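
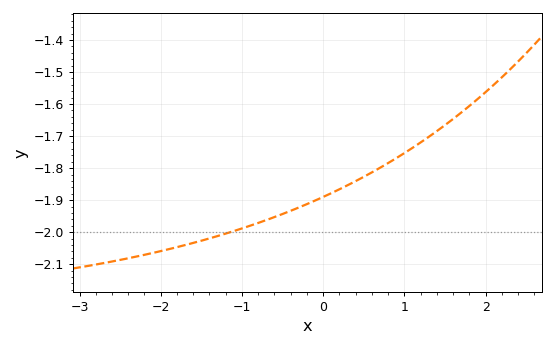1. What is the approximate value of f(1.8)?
-1.61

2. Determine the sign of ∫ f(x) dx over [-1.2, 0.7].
negative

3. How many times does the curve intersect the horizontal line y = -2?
1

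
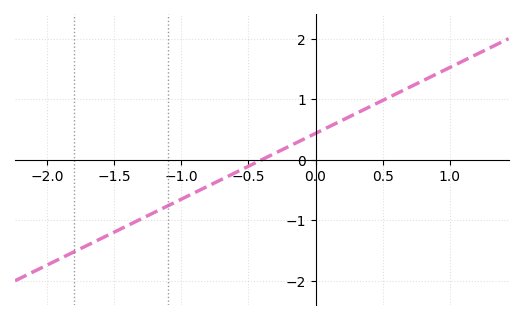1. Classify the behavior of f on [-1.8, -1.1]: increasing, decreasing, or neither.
increasing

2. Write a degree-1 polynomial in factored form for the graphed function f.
y = 1.09(x + 0.4)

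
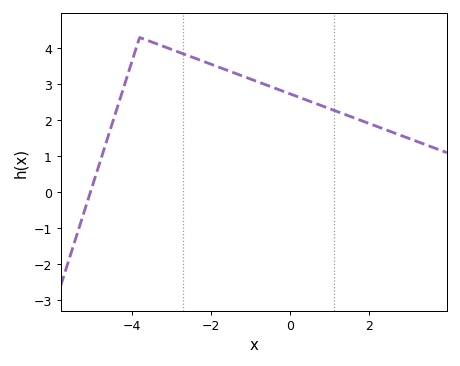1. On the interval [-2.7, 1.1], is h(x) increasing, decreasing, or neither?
decreasing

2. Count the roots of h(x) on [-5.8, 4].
1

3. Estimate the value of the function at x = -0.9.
3.1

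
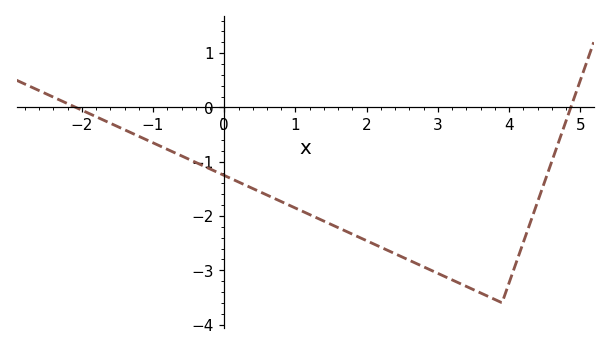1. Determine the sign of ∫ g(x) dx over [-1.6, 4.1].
negative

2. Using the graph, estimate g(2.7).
-2.9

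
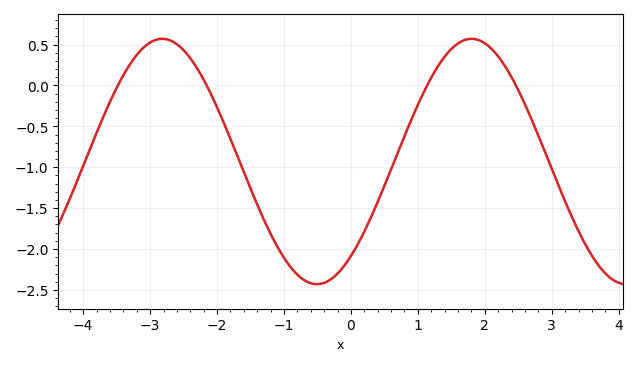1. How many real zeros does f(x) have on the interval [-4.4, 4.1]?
4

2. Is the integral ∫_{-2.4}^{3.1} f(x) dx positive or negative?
negative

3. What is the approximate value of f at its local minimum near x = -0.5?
-2.43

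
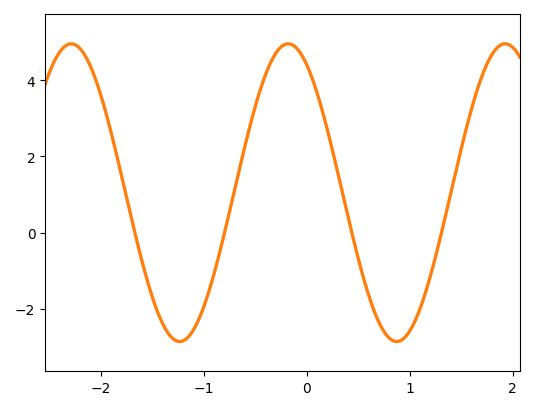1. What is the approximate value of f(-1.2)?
-2.8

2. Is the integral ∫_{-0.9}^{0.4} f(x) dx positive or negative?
positive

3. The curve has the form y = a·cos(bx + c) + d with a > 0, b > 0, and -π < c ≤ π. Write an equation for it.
y = 3.91cos(3x + 0.54) + 1.05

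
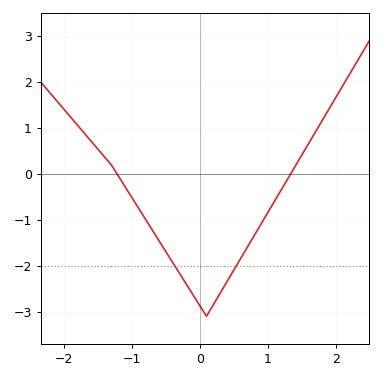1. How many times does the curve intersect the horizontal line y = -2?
2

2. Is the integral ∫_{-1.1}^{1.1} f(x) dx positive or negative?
negative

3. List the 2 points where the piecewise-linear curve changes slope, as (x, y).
(-1.3, 0.2); (0.1, -3.1)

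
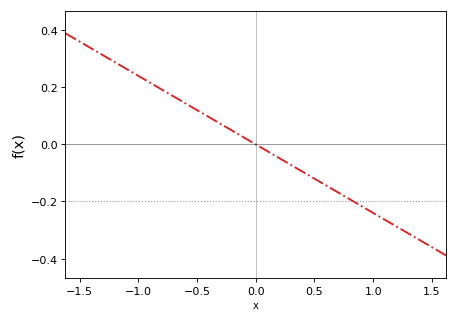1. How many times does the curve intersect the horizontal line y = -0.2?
1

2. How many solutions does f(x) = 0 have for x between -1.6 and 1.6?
1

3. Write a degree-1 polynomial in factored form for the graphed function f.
y = -0.24(x - 0)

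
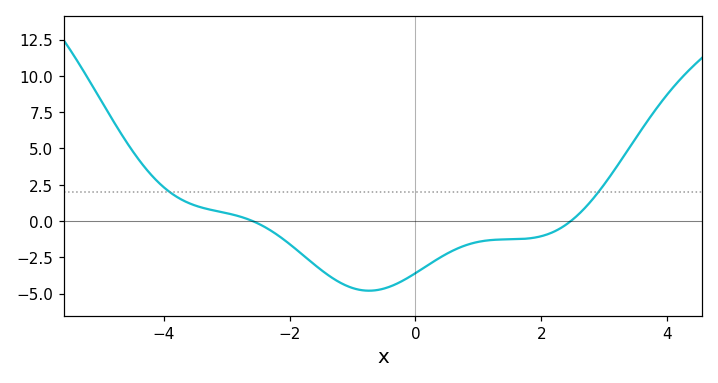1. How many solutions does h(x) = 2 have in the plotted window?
2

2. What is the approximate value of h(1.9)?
-1.2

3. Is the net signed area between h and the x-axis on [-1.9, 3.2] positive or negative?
negative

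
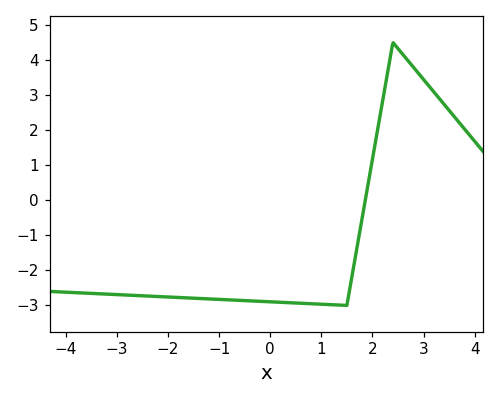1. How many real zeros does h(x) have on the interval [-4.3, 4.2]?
1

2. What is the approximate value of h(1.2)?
-2.98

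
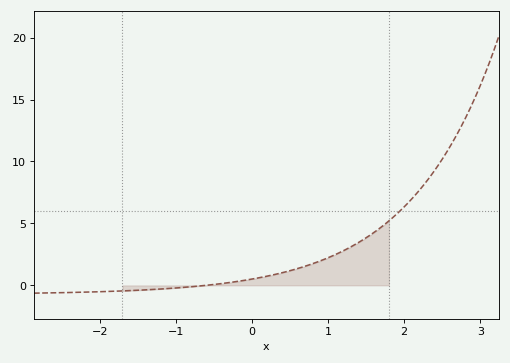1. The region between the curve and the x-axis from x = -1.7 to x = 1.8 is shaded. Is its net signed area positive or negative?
positive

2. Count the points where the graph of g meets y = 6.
1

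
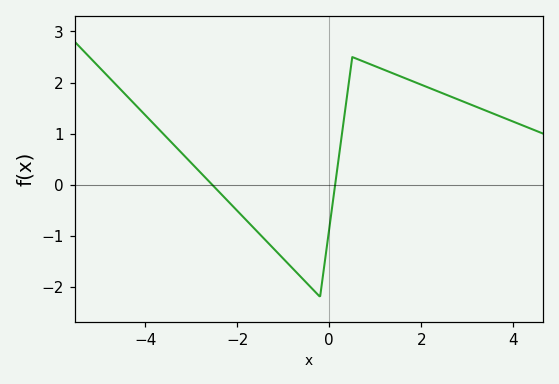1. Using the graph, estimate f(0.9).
2.36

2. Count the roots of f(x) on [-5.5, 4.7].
2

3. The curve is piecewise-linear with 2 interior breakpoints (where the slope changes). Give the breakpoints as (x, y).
(-0.2, -2.2); (0.5, 2.5)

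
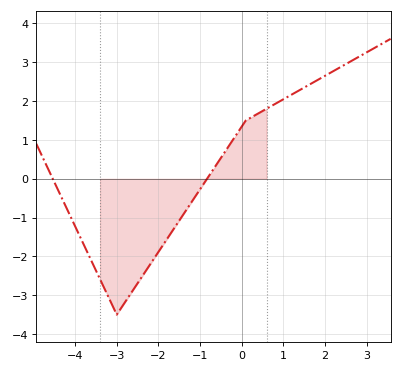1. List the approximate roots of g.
-4.54, -0.83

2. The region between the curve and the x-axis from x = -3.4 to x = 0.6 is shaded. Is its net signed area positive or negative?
negative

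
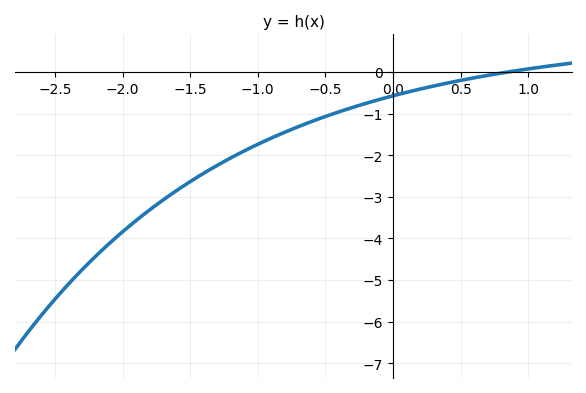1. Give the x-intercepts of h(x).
0.846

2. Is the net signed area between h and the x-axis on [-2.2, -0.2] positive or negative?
negative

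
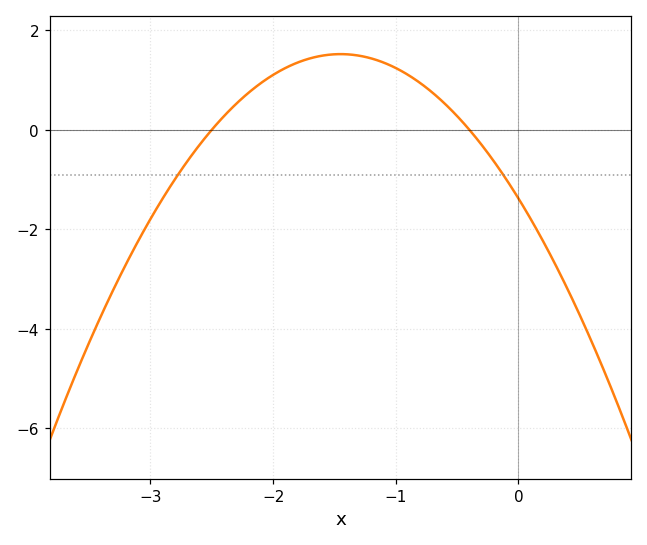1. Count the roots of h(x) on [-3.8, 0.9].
2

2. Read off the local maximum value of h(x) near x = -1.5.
1.52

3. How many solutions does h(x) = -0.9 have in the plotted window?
2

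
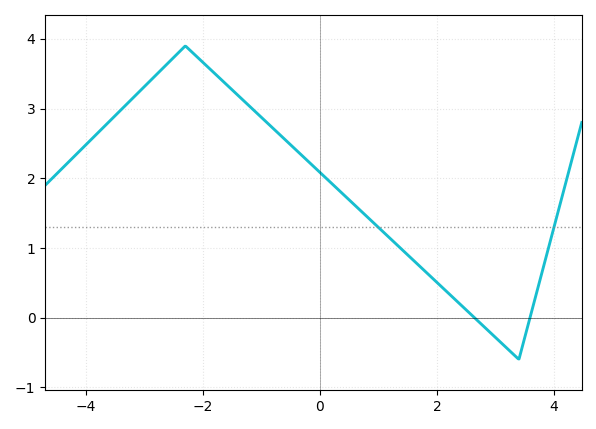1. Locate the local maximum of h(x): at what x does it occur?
-2.4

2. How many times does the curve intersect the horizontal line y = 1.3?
2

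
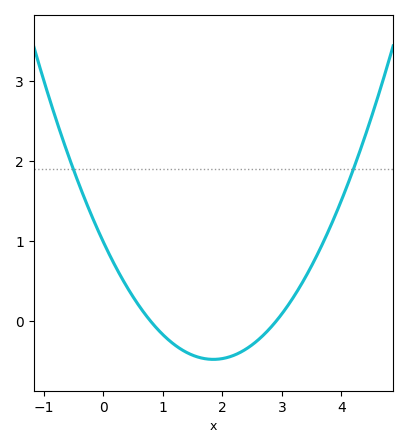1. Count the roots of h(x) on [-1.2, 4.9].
2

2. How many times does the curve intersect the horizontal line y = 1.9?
2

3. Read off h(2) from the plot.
-0.5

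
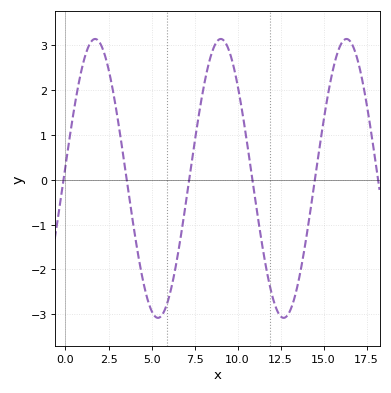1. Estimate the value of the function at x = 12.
-2.56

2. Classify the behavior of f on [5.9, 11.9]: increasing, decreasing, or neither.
neither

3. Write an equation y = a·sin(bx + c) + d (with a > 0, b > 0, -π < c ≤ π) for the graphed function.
y = 3.11sin(0.86x + 0.09) + 0.03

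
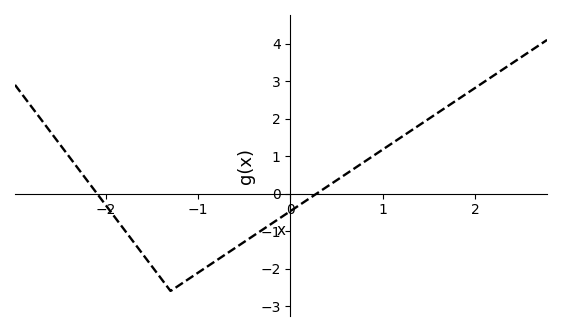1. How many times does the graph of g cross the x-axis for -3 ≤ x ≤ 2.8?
2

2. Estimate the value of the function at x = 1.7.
2.3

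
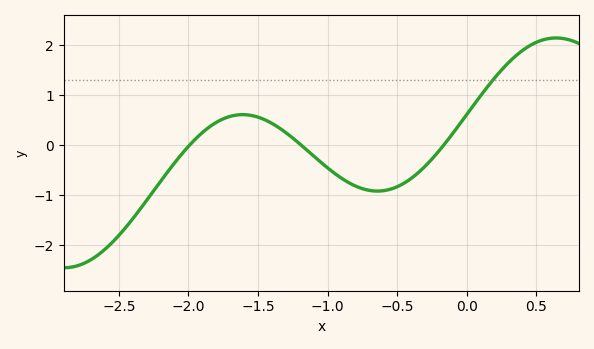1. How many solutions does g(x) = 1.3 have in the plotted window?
1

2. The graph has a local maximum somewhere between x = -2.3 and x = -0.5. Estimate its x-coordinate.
-1.6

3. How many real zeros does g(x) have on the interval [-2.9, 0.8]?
3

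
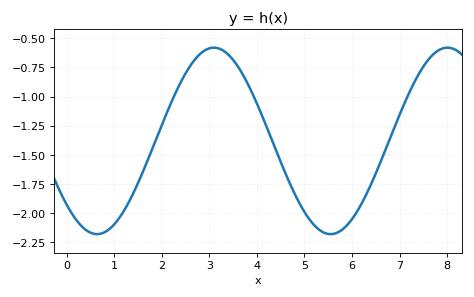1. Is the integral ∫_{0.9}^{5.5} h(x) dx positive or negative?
negative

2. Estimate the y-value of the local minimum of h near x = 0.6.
-2.18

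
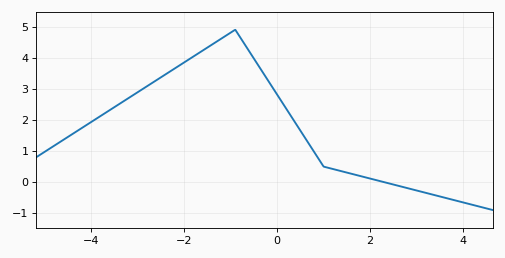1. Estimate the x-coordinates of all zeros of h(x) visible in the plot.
2.4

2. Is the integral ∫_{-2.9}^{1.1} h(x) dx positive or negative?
positive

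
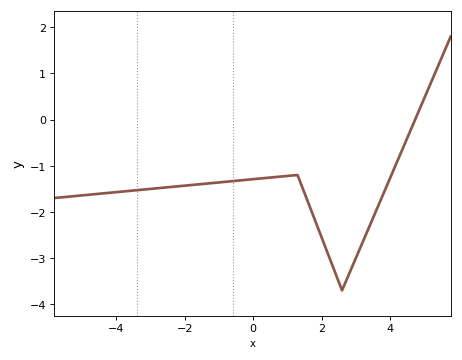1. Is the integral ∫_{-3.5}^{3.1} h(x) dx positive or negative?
negative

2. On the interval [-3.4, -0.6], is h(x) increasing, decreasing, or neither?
increasing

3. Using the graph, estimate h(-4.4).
-1.6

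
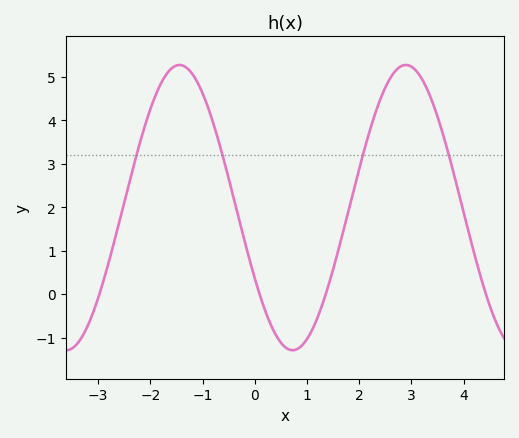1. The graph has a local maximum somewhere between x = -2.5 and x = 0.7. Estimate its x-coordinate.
-1.4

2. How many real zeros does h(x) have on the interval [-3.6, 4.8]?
4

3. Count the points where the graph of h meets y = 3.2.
4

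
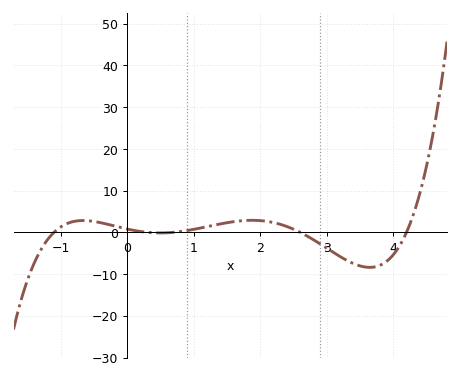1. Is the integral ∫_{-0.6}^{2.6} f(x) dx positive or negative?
positive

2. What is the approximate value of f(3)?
-4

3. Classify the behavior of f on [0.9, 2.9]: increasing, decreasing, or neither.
neither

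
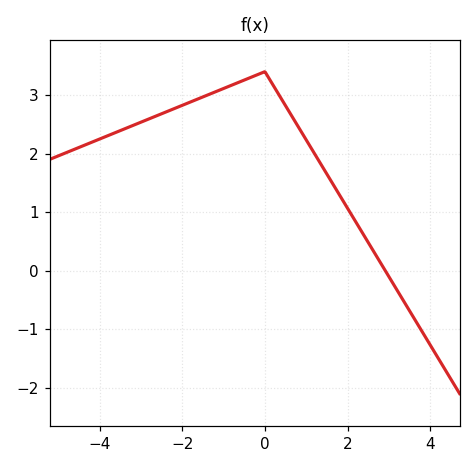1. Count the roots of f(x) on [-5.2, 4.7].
1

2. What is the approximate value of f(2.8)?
0.134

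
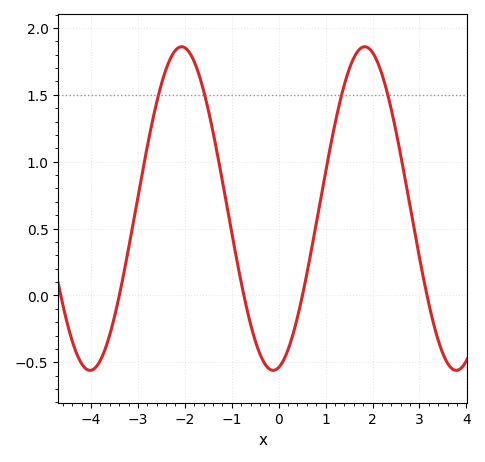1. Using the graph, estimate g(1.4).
1.6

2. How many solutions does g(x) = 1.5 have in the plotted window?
4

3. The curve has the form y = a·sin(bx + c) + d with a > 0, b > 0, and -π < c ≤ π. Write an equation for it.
y = 1.21sin(1.6x - 1.4) + 0.65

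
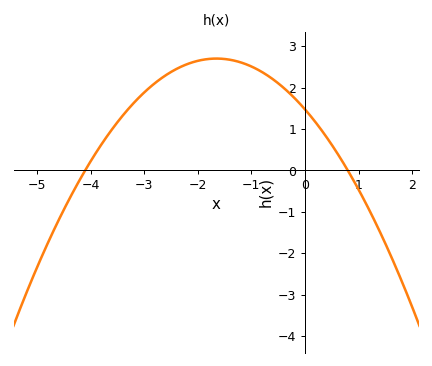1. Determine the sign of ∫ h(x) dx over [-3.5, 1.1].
positive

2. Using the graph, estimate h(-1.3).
2.6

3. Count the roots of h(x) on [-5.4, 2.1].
2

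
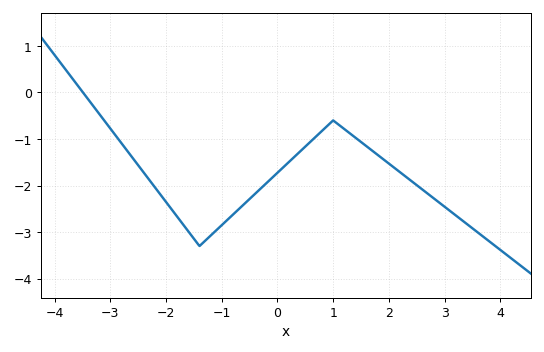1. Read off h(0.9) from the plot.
-0.7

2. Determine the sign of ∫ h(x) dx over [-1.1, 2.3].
negative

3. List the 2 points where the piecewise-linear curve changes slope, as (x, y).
(-1.4, -3.3); (1, -0.6)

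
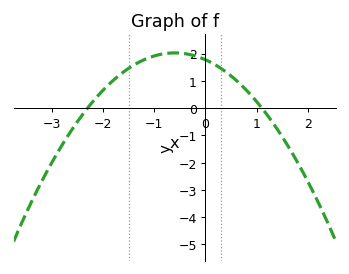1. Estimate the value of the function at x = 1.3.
-0.5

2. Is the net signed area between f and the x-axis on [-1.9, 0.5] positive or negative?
positive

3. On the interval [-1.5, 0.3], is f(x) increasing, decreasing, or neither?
neither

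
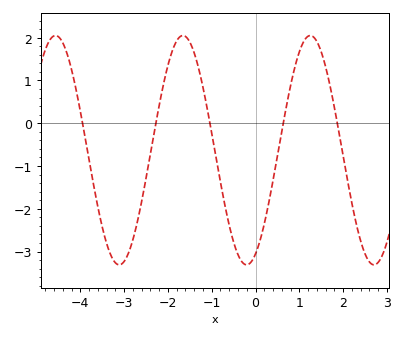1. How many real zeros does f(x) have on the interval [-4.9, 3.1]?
5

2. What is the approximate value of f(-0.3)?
-3.25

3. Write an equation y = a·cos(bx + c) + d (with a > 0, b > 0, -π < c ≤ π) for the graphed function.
y = 2.68cos(2.16x - 2.7) - 0.63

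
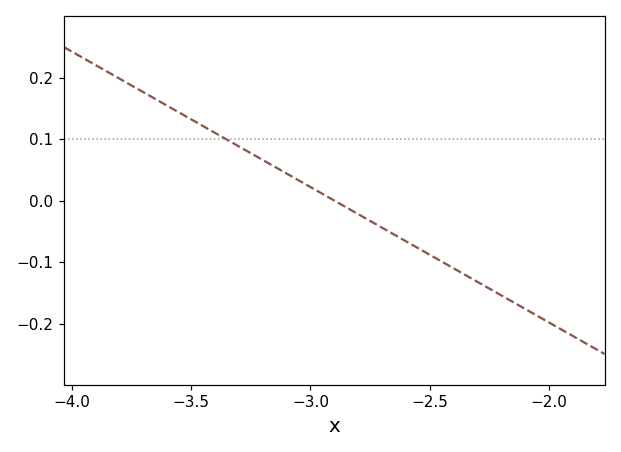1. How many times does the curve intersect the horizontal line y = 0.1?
1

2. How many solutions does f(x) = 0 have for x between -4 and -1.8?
1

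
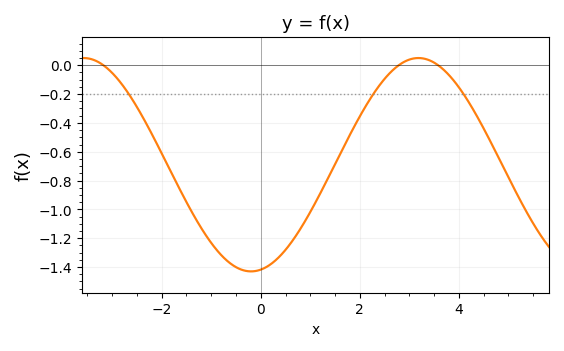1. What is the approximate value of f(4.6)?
-0.505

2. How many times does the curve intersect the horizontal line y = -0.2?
3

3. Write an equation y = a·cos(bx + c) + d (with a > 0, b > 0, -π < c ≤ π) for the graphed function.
y = 0.74cos(0.93x - 2.96) - 0.69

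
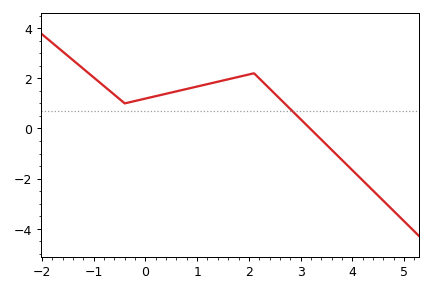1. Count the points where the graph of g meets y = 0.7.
1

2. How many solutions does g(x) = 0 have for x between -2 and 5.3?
1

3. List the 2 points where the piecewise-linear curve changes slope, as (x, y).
(-0.4, 1); (2.1, 2.2)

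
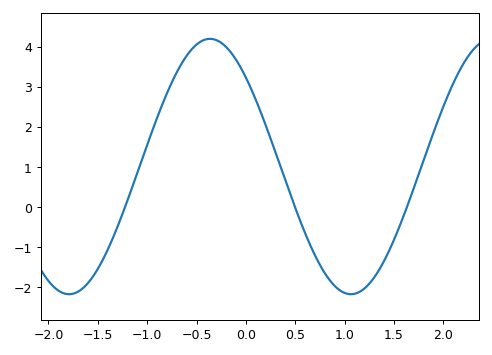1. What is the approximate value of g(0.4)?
0.675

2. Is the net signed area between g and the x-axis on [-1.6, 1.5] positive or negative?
positive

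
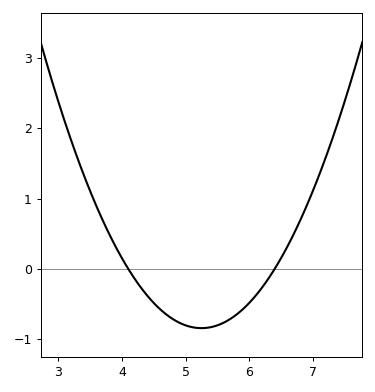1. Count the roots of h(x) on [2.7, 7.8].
2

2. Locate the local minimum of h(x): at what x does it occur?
5.25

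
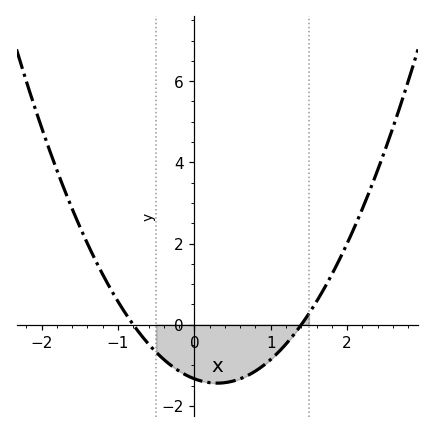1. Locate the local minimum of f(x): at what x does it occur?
0.3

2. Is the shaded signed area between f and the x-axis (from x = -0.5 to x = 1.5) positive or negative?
negative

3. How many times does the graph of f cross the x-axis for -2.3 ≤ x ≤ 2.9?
2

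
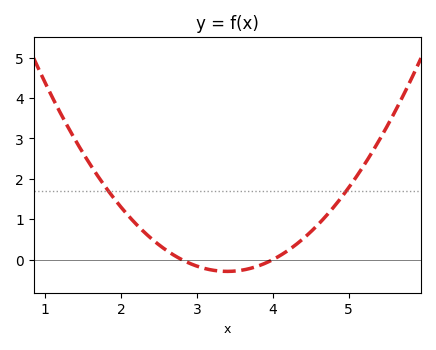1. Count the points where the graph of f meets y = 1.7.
2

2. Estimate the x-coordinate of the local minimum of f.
3.4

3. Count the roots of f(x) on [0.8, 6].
2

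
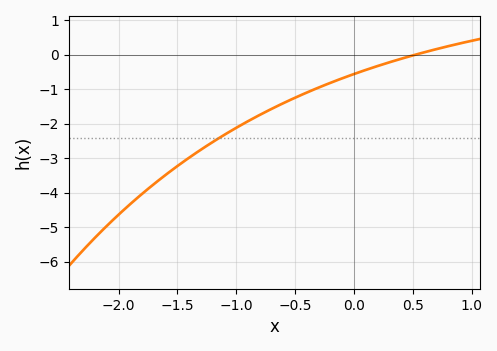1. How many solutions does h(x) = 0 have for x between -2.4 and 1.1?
1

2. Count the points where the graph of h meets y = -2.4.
1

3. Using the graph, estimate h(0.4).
-0.1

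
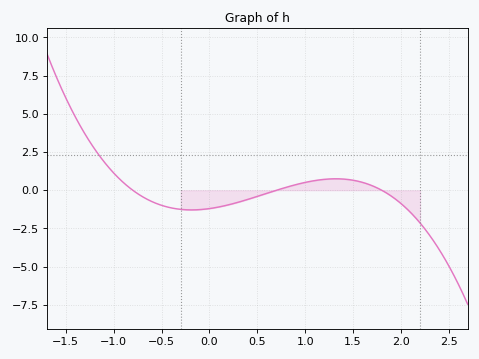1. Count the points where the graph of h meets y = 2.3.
1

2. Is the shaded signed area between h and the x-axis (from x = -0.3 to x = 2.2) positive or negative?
negative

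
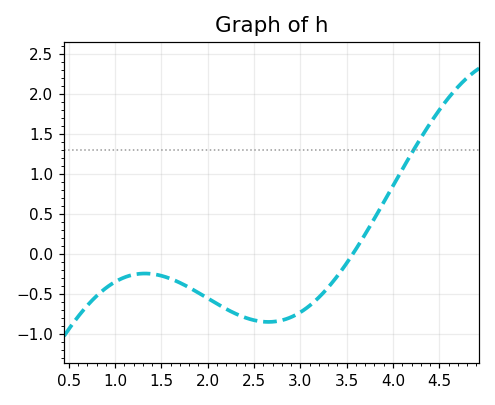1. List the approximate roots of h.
3.6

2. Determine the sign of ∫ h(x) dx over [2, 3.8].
negative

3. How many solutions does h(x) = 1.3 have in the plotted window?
1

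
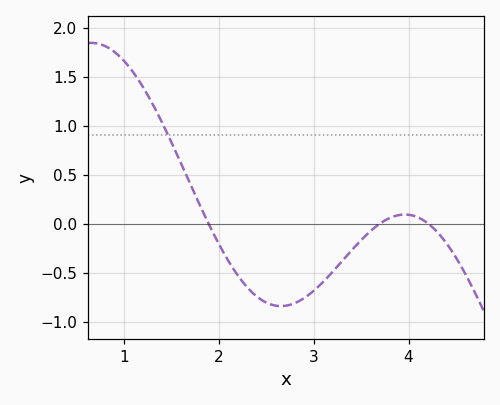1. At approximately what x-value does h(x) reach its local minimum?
2.66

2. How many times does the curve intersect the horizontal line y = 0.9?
1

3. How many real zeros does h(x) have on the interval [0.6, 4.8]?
3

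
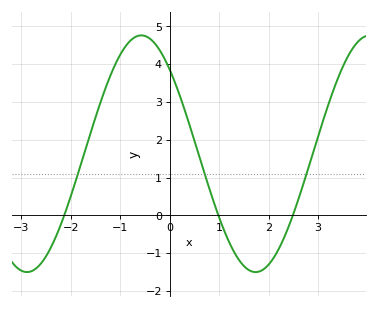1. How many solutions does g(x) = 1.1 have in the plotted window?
3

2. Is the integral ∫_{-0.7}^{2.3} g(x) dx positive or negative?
positive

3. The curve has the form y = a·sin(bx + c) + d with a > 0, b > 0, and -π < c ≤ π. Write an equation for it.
y = 3.13sin(1.36x + 2.35) + 1.63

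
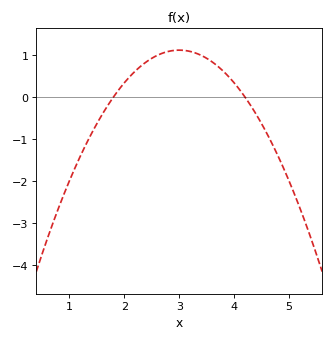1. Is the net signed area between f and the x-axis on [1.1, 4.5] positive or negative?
positive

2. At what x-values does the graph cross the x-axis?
1.8, 4.2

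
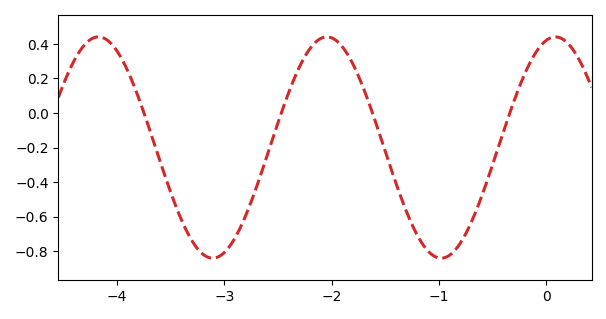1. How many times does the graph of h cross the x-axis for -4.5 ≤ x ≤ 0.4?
4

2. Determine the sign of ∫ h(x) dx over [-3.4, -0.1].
negative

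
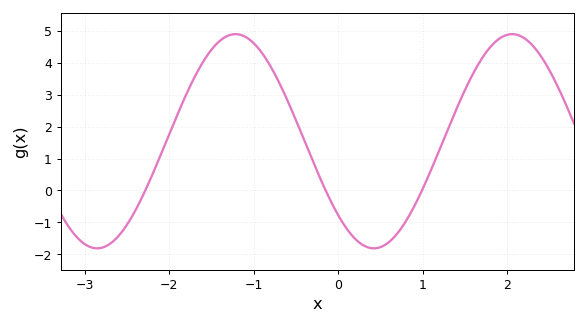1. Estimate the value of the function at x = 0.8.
-1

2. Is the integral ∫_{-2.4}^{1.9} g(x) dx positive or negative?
positive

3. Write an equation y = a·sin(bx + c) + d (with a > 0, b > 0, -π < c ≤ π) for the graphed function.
y = 3.35sin(1.9x - 2.4) + 1.54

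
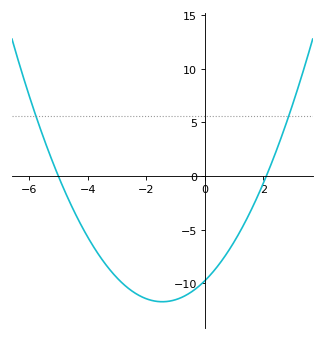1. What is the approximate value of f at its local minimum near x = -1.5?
-11.7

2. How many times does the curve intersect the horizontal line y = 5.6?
2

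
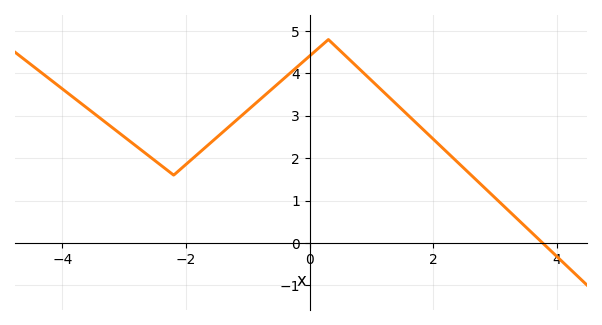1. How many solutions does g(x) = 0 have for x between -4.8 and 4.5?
1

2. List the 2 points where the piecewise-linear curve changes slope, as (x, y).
(-2.2, 1.6); (0.3, 4.8)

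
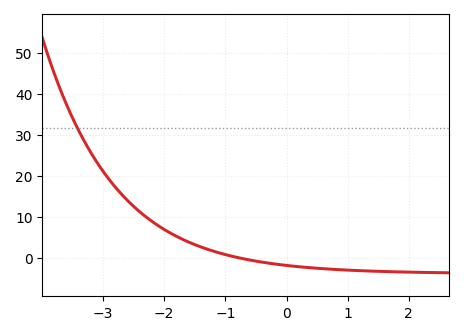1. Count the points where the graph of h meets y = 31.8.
1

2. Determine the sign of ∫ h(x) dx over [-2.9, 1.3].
positive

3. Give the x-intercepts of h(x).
-0.7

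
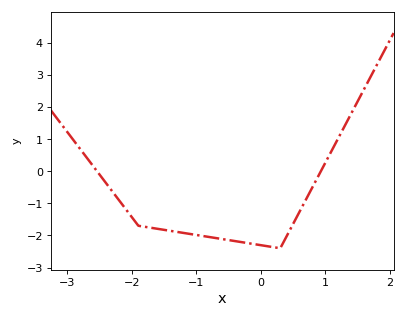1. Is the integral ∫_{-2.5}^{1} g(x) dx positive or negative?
negative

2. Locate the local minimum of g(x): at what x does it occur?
0.3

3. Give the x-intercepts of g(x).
-2.54, 0.929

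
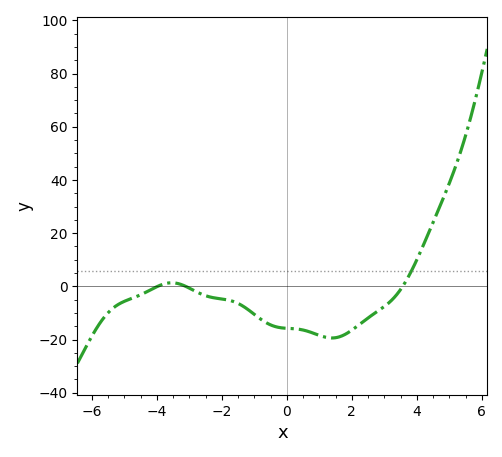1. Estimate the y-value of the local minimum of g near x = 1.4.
-20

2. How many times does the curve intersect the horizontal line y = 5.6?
1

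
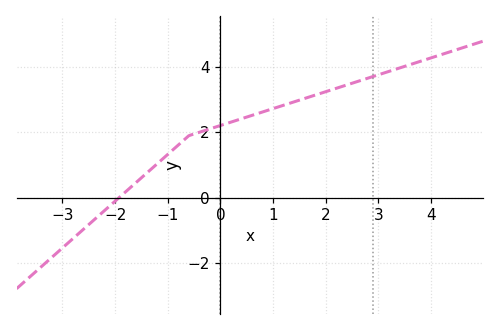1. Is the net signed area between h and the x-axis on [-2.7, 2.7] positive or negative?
positive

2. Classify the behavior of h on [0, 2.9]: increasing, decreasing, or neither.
increasing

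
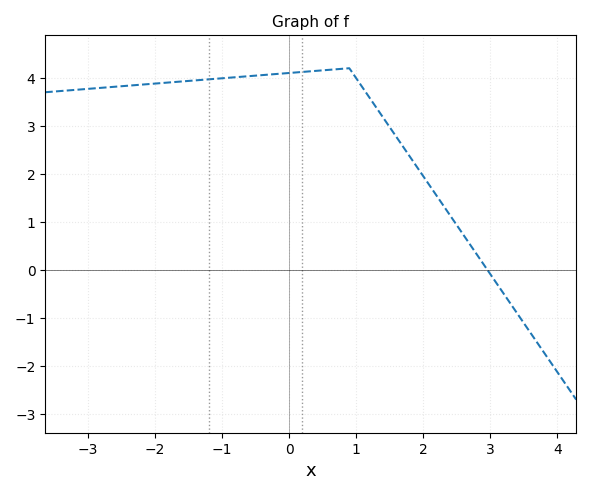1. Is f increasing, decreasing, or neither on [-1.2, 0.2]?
increasing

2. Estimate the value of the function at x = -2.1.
3.87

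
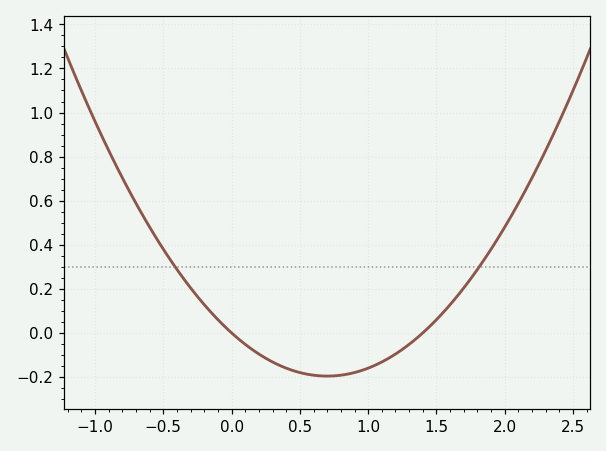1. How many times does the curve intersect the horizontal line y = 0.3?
2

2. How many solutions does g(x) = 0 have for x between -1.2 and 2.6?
2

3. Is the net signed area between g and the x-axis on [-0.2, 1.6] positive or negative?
negative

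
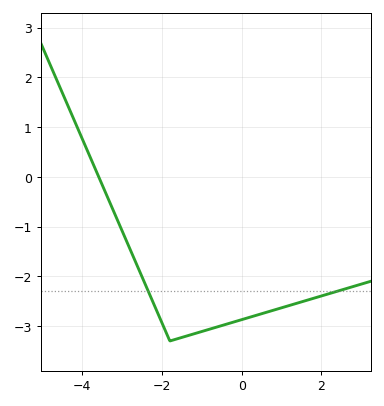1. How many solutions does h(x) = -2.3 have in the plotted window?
2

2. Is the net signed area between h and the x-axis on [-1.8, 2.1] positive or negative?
negative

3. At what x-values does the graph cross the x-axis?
-3.58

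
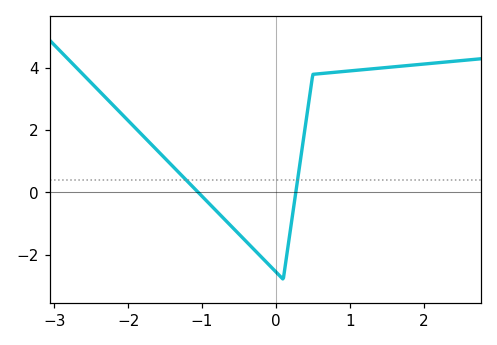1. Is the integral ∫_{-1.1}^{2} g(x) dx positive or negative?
positive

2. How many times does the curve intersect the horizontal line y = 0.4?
2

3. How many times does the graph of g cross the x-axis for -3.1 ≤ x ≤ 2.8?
2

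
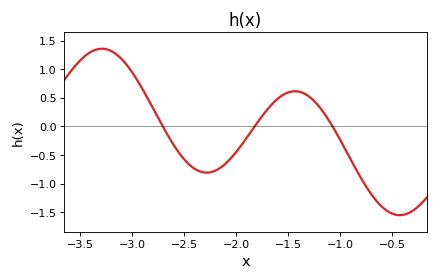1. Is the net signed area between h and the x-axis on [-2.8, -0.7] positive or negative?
negative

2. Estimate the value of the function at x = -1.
-0.25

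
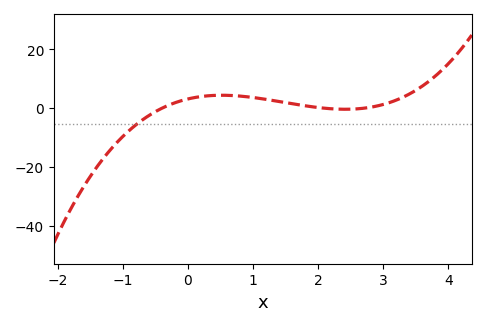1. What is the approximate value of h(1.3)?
3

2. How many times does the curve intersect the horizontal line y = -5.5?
1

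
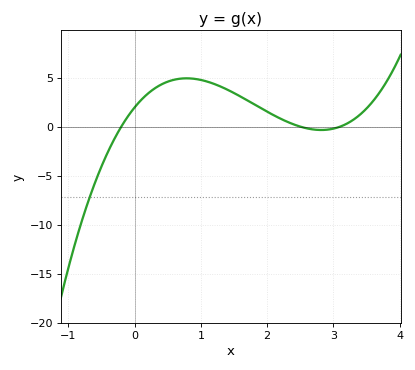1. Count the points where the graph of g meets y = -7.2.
1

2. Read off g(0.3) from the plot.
4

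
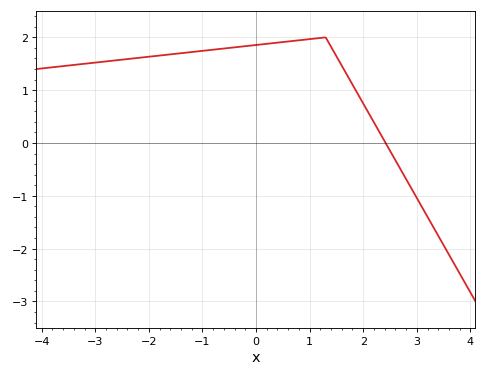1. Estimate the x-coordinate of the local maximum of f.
1.4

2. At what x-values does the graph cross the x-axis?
2.4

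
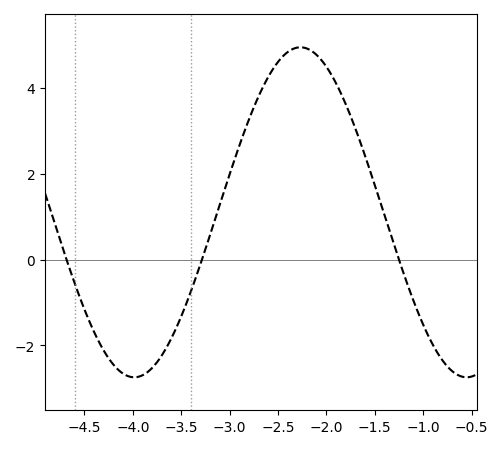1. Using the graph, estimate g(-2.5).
4.6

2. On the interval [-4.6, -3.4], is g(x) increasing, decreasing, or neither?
neither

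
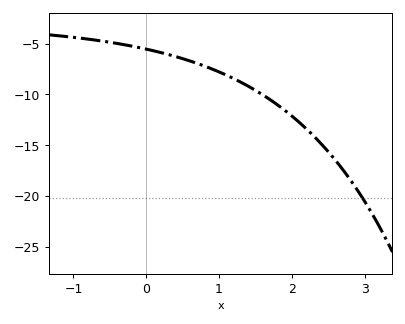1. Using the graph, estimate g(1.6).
-10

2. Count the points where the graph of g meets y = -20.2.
1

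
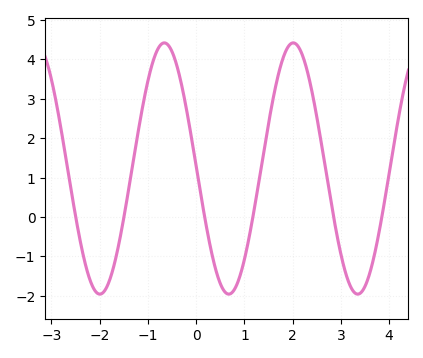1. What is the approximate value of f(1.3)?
0.893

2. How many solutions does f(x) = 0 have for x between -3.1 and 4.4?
6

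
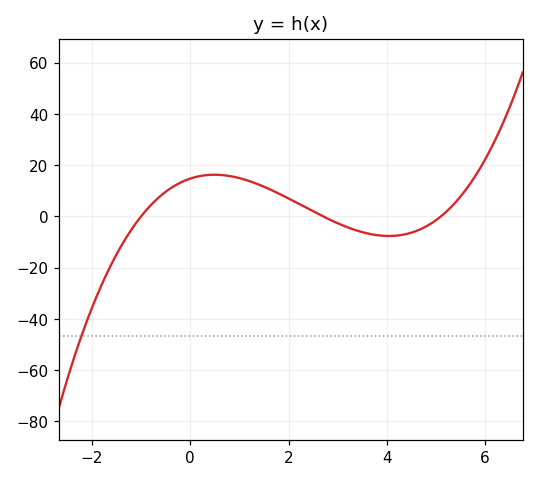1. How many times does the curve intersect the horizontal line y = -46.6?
1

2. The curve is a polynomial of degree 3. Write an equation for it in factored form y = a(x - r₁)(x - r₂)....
y = 1.07(x + 1)(x - 2.7)(x - 5.1)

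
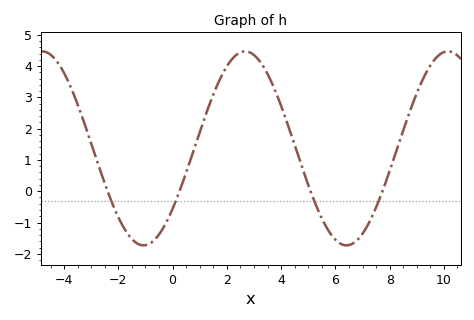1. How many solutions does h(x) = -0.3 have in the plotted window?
4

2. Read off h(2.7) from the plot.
4.47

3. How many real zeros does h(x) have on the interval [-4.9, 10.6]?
4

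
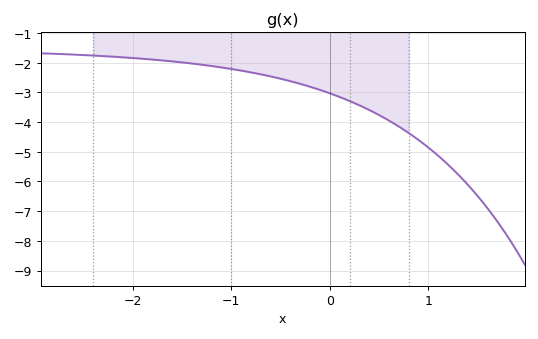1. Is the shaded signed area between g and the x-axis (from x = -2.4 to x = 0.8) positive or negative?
negative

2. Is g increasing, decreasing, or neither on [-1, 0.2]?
decreasing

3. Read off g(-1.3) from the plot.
-2.07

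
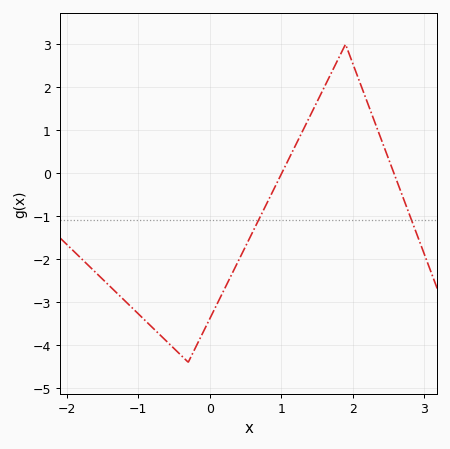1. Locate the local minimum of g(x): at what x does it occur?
-0.301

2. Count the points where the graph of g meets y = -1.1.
2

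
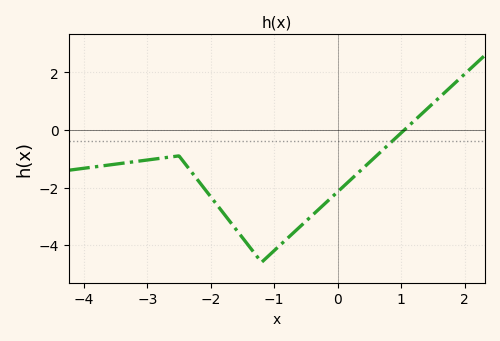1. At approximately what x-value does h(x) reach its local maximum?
-2.5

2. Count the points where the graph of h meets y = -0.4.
1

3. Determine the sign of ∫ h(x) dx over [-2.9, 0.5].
negative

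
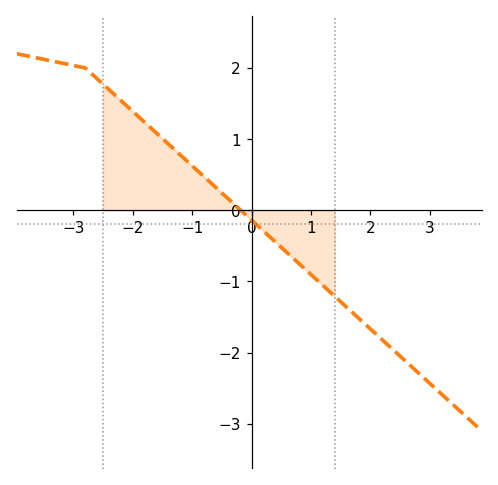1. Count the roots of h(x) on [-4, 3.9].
1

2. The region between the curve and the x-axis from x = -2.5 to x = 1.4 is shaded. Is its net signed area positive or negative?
positive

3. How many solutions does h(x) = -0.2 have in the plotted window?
1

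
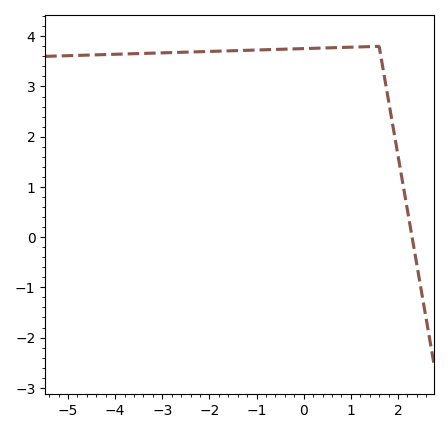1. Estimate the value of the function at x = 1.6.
3.8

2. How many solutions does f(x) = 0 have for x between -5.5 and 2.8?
1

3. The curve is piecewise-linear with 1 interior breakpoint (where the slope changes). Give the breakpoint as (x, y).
(1.6, 3.8)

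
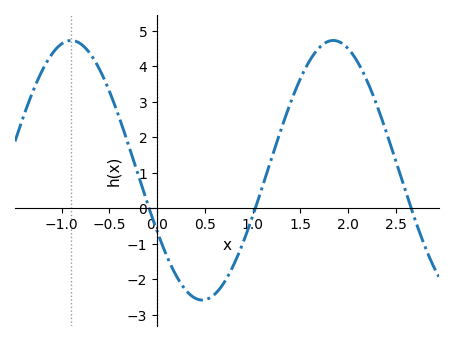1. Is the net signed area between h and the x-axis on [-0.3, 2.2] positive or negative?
positive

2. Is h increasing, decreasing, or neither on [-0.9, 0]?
decreasing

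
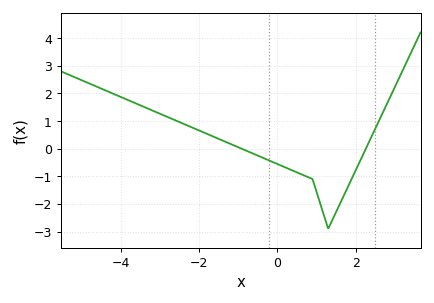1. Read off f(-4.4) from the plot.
2.11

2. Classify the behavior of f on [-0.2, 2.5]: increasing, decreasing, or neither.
neither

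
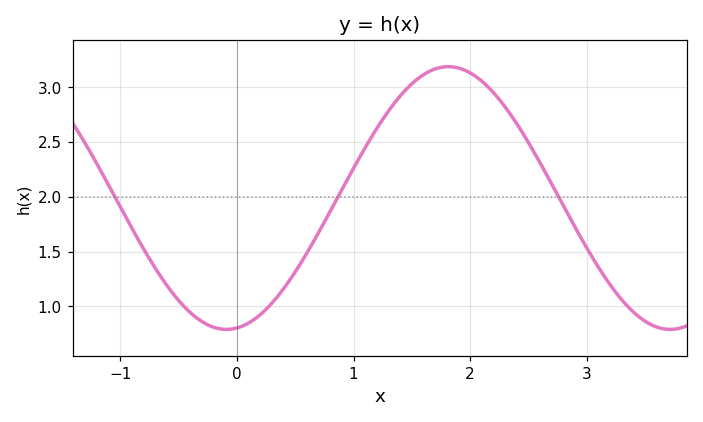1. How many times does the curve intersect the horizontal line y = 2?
3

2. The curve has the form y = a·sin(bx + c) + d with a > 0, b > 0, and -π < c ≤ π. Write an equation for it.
y = 1.2sin(1.6x - 1.4) + 1.99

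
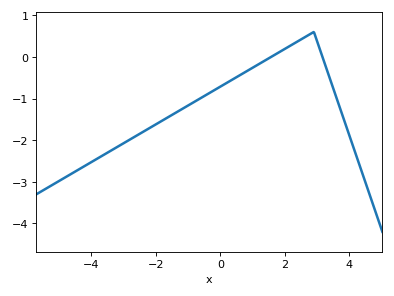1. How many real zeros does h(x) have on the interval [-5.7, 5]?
2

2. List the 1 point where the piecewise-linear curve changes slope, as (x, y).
(2.9, 0.6)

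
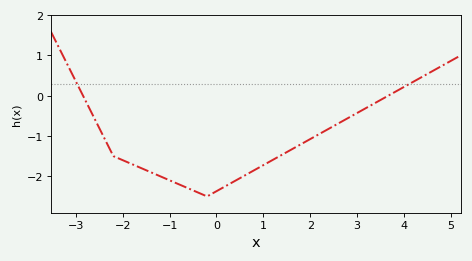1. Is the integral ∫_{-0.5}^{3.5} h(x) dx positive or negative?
negative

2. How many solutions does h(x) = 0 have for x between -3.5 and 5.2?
2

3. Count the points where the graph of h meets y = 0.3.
2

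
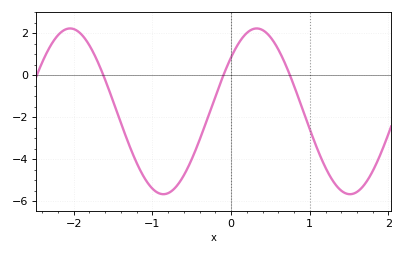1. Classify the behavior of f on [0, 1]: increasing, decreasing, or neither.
neither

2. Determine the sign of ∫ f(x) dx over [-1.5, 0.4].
negative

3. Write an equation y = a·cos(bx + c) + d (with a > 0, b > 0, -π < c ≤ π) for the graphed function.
y = 3.95cos(2.6x - 0.86) - 1.72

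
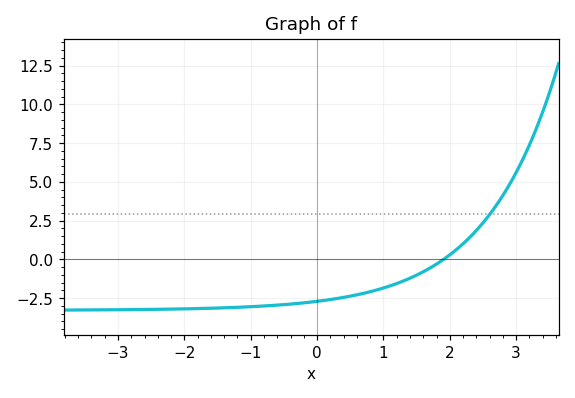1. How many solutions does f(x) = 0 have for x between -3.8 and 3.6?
1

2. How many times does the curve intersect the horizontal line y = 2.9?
1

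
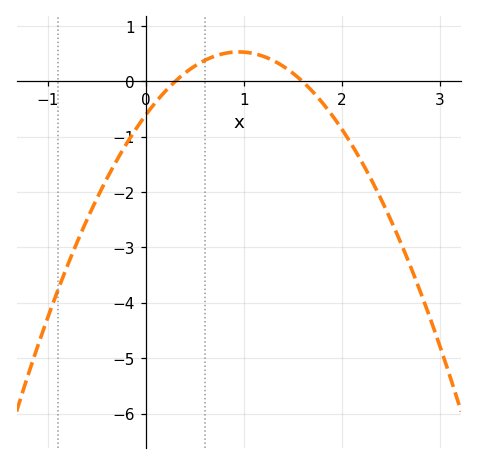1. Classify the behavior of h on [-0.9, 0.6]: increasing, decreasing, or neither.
increasing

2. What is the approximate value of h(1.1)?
0.504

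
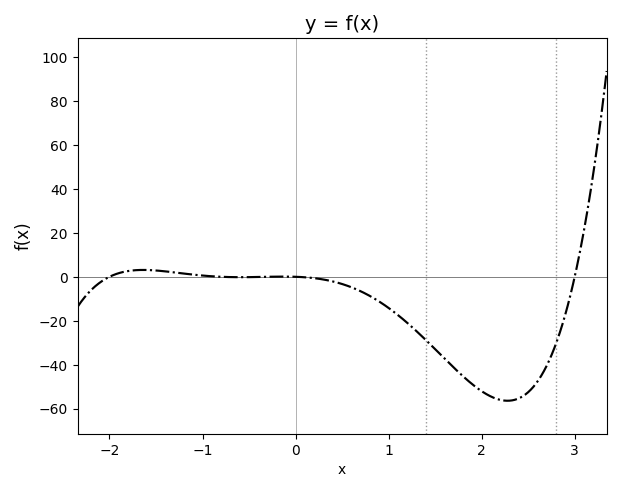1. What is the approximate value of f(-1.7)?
3.05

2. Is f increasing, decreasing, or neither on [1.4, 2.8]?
neither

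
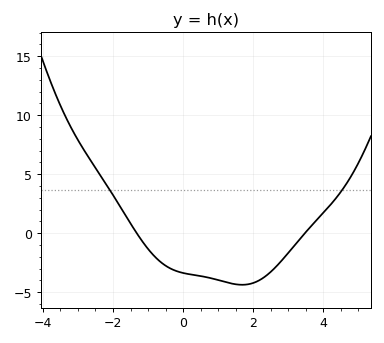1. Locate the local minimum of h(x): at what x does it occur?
1.69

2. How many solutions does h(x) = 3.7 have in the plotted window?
2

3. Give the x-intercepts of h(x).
-1.32, 3.48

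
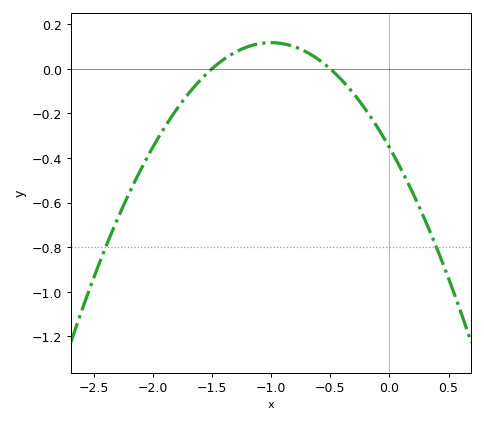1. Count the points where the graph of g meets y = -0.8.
2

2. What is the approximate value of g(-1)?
0.12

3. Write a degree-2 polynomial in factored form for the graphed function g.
y = -0.47(x + 1.5)(x + 0.5)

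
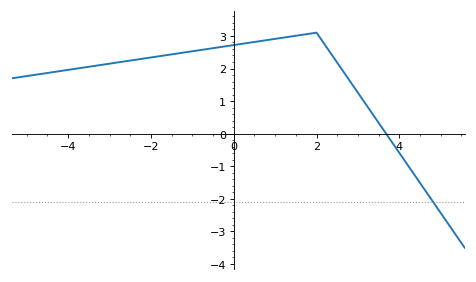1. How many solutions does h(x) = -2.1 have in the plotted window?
1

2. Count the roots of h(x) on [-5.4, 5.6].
1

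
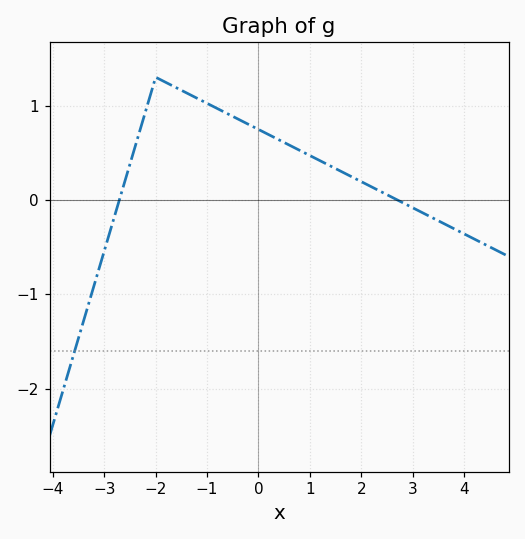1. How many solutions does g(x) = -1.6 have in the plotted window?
1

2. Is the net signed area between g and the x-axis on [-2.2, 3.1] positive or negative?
positive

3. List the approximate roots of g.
-2.8, 2.8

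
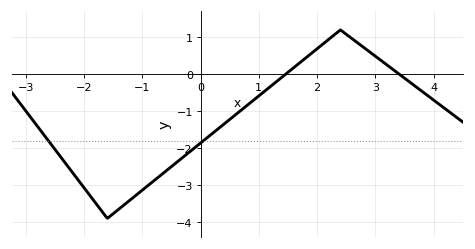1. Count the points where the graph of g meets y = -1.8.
2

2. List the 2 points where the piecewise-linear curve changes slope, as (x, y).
(-1.6, -3.9); (2.4, 1.2)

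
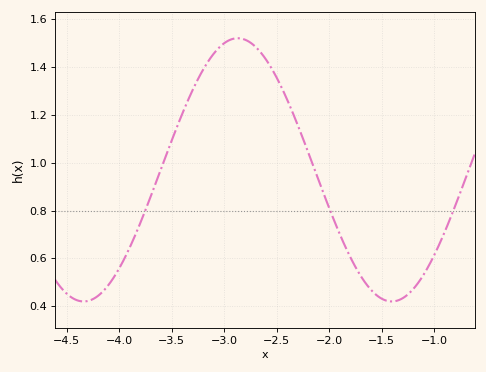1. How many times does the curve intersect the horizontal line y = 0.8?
3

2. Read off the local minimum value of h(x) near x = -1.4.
0.42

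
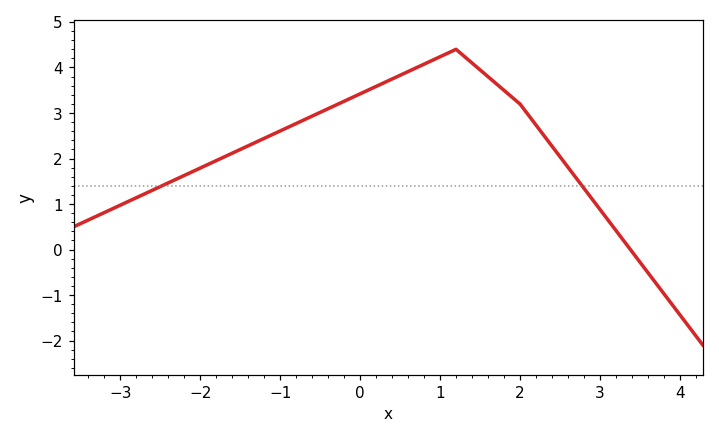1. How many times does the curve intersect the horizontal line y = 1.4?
2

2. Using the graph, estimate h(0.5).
3.83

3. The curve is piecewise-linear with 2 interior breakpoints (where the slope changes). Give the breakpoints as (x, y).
(1.2, 4.4); (2, 3.2)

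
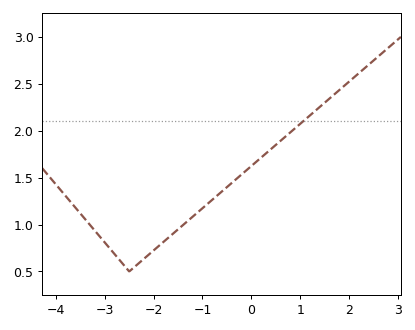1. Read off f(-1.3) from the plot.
1.04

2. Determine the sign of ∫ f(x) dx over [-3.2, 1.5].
positive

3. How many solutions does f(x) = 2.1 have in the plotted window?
1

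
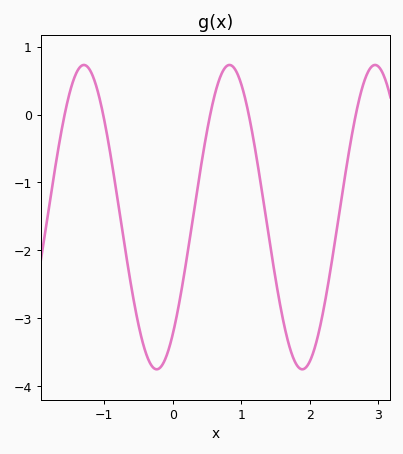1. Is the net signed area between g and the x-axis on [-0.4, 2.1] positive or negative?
negative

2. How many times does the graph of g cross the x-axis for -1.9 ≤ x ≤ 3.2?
5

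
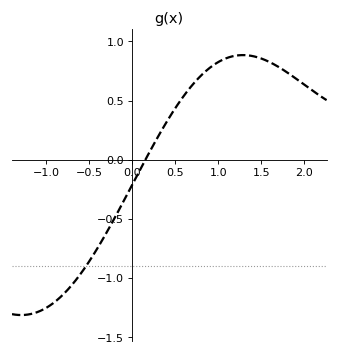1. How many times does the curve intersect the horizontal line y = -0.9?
1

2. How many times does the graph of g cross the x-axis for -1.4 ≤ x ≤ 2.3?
1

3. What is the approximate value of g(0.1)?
-0.076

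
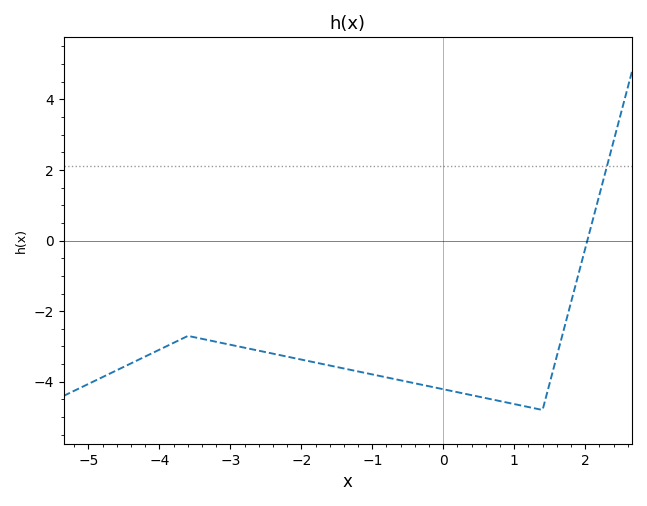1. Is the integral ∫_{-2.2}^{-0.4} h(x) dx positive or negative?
negative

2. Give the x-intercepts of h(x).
2.03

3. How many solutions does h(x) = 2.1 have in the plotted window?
1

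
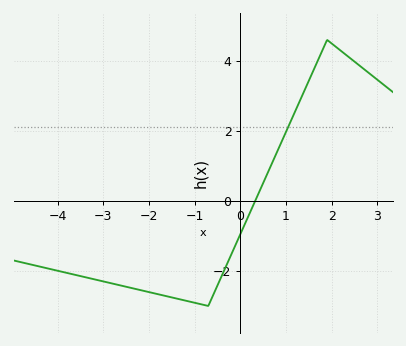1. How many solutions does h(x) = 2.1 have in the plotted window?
1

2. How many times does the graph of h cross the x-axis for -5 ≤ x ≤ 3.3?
1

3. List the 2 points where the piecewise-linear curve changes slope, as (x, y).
(-0.7, -3); (1.9, 4.6)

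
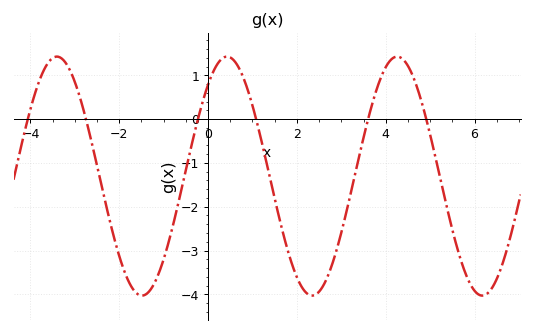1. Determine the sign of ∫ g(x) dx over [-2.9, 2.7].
negative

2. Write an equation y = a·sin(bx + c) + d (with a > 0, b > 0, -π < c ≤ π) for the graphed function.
y = 2.73sin(1.64x + 0.87) - 1.3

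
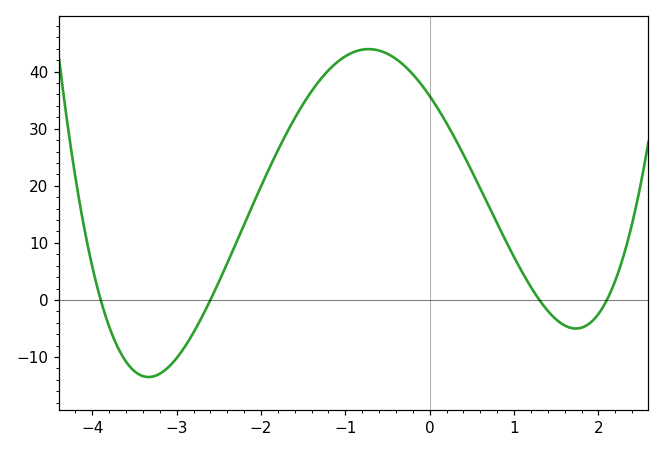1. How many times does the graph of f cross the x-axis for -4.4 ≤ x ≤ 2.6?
4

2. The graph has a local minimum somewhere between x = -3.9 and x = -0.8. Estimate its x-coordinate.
-3.33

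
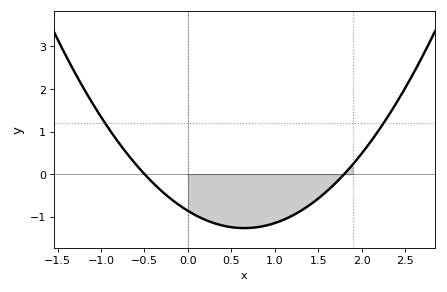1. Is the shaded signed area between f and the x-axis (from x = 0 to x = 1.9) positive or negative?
negative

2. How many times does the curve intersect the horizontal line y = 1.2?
2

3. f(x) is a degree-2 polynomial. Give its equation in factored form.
y = 0.96(x + 0.5)(x - 1.8)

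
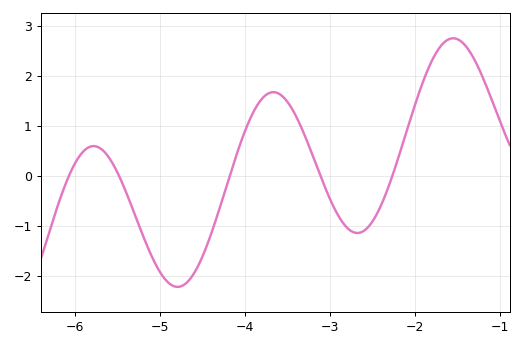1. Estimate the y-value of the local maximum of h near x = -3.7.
1.7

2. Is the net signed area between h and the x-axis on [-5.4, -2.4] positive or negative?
negative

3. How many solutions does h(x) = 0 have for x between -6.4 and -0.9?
5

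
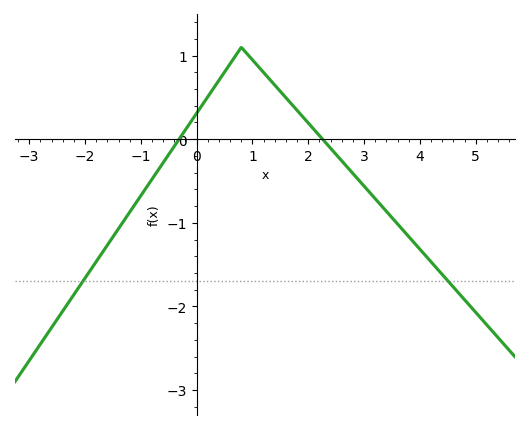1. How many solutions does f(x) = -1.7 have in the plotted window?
2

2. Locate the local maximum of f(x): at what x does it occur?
0.802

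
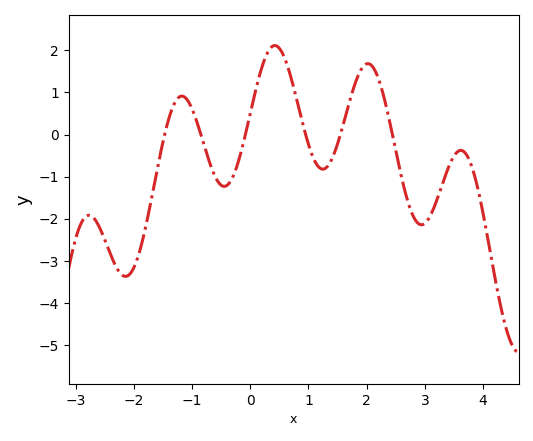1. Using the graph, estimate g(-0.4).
-1.21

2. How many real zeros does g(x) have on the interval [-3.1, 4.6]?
6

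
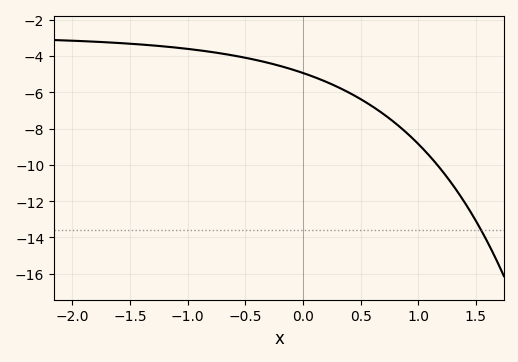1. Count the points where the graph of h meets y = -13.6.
1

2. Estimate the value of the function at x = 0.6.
-6.8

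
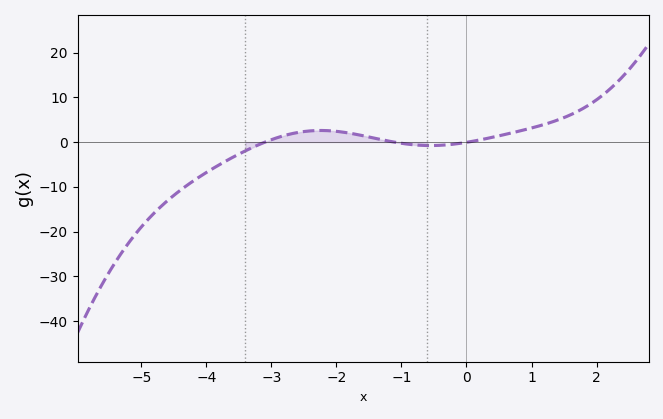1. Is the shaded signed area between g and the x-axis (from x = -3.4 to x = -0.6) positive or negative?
positive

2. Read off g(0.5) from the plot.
1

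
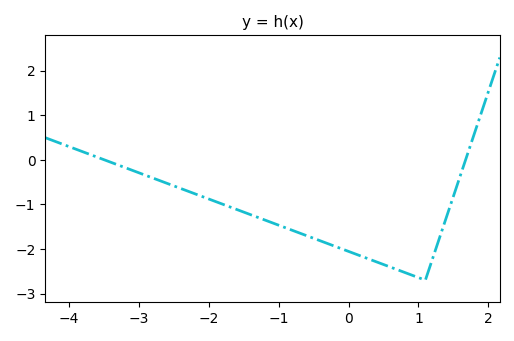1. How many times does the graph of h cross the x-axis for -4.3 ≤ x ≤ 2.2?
2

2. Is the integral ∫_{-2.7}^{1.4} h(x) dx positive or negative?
negative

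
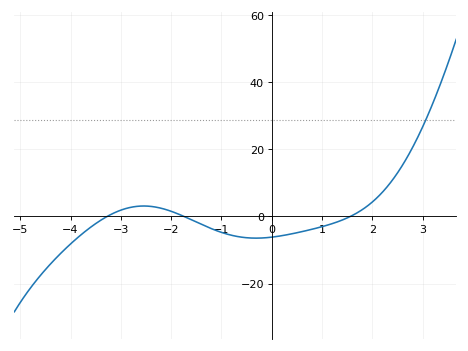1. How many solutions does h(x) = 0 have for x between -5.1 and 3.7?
3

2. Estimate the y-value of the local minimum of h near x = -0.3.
-6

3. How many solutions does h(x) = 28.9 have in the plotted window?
1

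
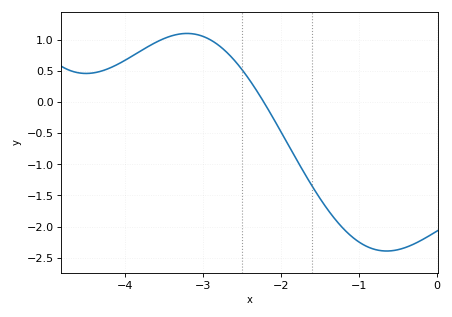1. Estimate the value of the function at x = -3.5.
1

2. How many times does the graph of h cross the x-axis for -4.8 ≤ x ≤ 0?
1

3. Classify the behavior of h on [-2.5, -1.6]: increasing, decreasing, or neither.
decreasing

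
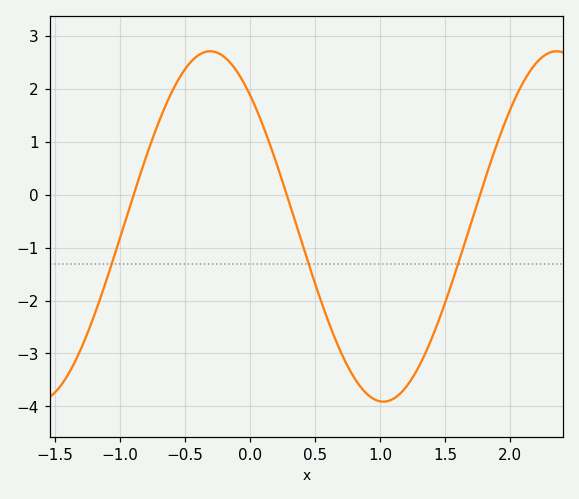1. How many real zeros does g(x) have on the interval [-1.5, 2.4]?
3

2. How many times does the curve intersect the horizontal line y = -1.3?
3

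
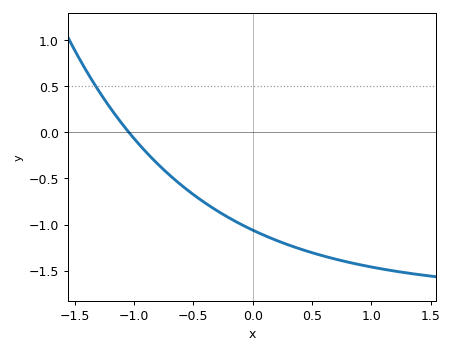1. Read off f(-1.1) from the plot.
0.093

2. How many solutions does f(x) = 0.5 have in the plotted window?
1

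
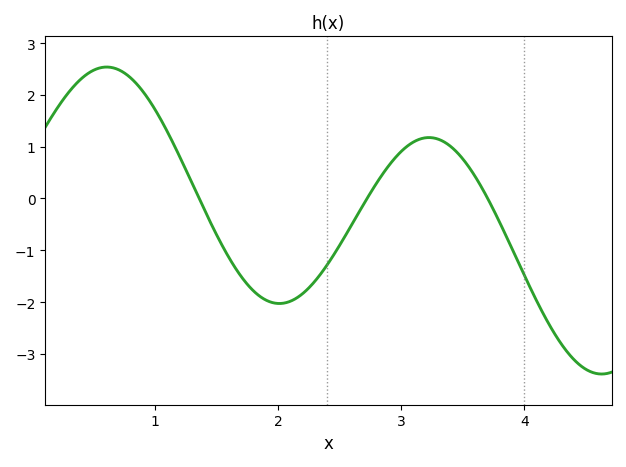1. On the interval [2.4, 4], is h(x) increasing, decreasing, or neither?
neither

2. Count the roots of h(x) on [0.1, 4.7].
3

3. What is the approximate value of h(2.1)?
-1.98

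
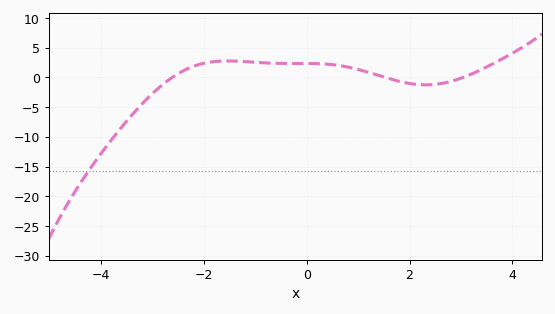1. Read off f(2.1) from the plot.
-1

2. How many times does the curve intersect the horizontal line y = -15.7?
1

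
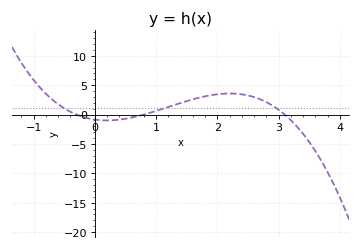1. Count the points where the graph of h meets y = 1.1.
3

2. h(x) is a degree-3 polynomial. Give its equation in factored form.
y = -1.14(x + 0.3)(x - 0.8)(x - 3.1)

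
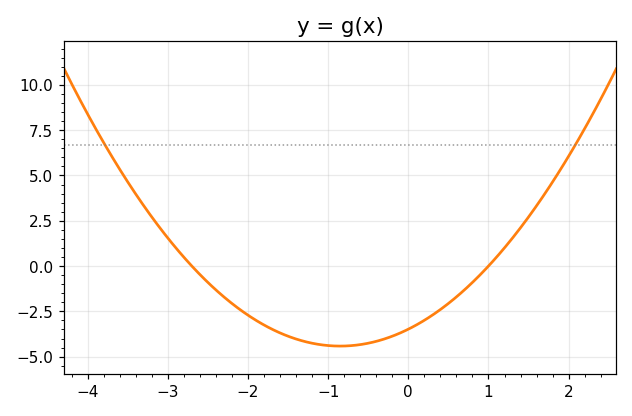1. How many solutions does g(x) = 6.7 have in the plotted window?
2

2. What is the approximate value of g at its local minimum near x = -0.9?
-4.4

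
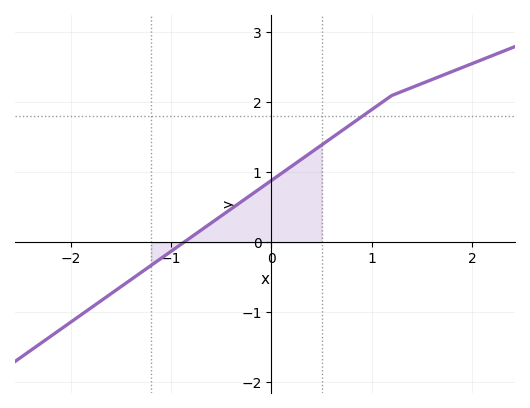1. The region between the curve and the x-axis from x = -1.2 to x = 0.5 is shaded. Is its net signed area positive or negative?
positive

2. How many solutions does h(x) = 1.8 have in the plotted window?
1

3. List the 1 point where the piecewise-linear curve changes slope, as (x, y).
(1.2, 2.1)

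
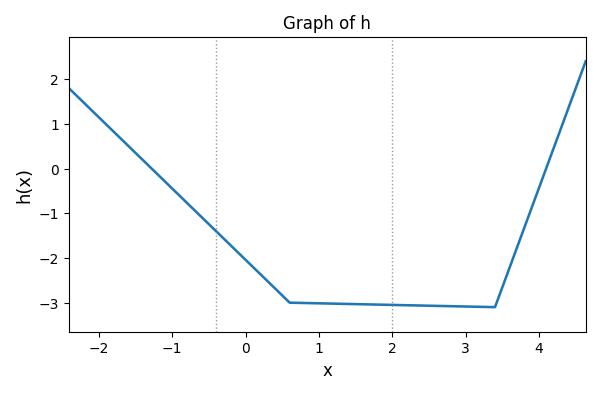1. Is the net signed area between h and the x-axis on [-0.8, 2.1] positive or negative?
negative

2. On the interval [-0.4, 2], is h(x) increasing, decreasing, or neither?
decreasing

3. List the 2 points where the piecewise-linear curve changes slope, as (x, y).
(0.6, -3); (3.4, -3.1)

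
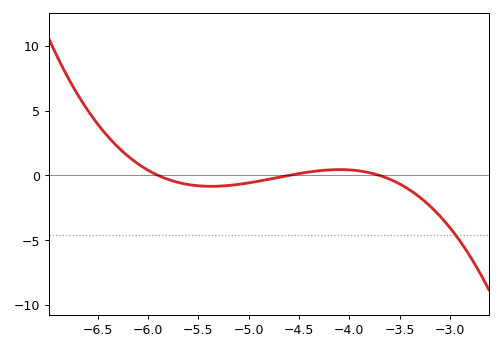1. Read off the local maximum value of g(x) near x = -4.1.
0.5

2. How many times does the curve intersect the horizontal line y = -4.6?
1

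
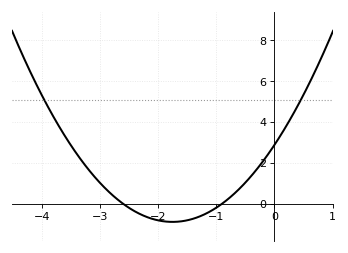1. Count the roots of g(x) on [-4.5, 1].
2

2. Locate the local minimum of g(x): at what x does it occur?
-1.75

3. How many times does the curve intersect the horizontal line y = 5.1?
2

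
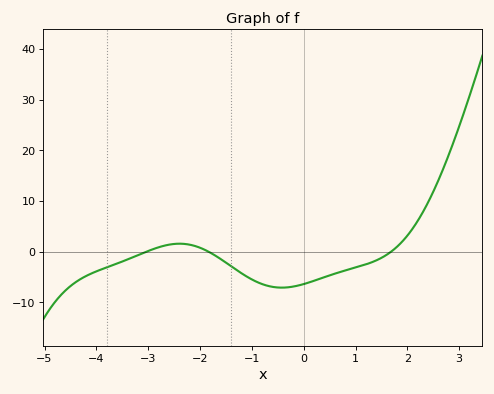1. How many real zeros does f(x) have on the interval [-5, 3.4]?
3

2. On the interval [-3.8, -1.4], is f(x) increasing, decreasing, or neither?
neither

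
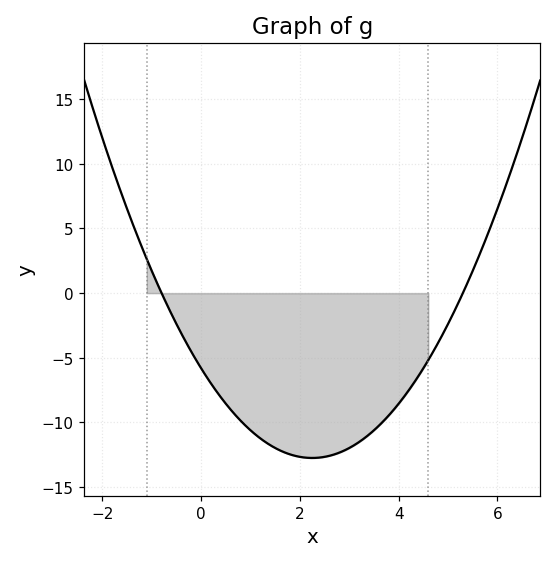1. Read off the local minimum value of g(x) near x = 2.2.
-12.5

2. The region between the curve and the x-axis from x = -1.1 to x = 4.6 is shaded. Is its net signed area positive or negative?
negative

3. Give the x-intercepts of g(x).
-0.8, 5.2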